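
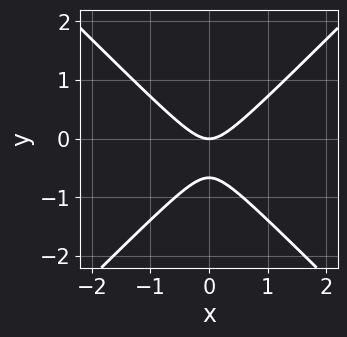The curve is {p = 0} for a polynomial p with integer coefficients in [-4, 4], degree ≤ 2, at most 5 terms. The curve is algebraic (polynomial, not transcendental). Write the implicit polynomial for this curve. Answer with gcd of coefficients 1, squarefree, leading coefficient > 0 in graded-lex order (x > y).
(a) The degree is 2 — no degree-1 curve has this shape.
(b) Symmetries: mirror symmetry x ↦ −x ⇒ only even powers of x.
(c) Observable constraints: one y-axis crossing is at y = 0; it crosses the x-axis at the gridline x = 0.
(d) Together with the visible shape, these determine p as stated.

3*x^2 - 3*y^2 - 2*y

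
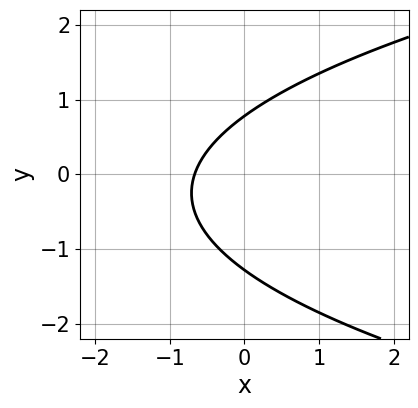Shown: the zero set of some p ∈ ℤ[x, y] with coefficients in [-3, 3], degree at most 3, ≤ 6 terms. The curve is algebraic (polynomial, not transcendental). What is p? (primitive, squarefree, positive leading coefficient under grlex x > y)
First, deg p = 2. The shape is more complex than any degree-1 curve.
Finally, putting this together gives p.

2*y^2 - 3*x + y - 2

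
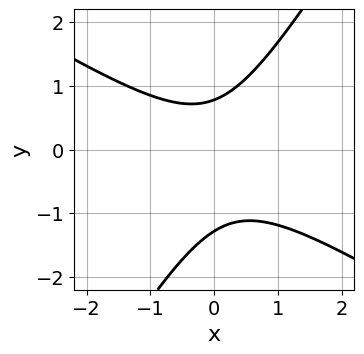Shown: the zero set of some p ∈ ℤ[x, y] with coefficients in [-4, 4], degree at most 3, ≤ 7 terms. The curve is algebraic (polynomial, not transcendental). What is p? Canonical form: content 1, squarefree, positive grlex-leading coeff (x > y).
1. deg p = 2.
2. From the visible intercepts: the curve avoids every integer x-axis point in the box.
3. Putting this together gives p.

2*x^2 + 2*x*y - 2*y^2 - y + 2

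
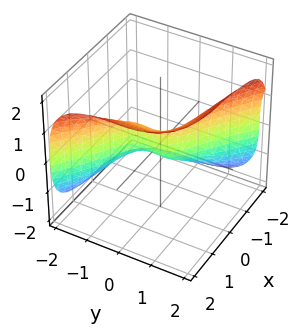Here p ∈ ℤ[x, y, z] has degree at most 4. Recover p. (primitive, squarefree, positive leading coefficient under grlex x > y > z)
1. deg p = 3. A generic line meets the surface in up to 3 points.
2. Reading off the gridlines: it meets the x-axis at x = 0 (among the integer gridlines); one y-axis crossing is at y = 0.
3. Matching integer coefficients to the picture gives p.

2*x^3 + 3*y^3 - 3*z^3 + 2*y^2 + 3*x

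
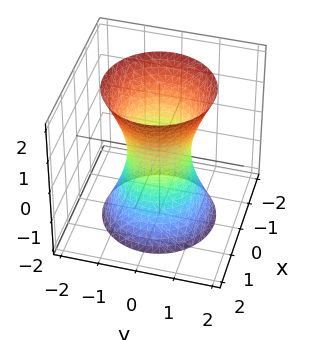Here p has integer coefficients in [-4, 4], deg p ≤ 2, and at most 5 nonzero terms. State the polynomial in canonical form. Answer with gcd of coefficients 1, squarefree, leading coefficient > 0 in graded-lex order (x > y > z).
deg p = 2. An hourglass — one-sheet hyperboloid; a quadric.
Symmetries: rotational symmetry about the z-axis ⇒ p depends on x, y only through x² + y²; the z ↦ −z reflection is a symmetry, so z appears only in even powers.
Checking where it meets the axes: a circular section at z = -1 has radius exactly 1; no z-intercept at any integer in the box.
Putting this together gives p.

3*x^2 + 3*y^2 - z^2 - 2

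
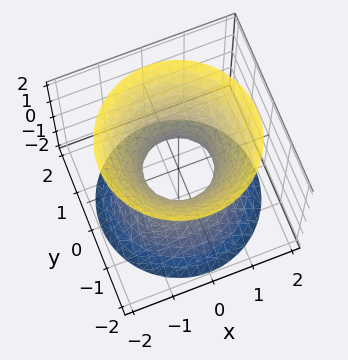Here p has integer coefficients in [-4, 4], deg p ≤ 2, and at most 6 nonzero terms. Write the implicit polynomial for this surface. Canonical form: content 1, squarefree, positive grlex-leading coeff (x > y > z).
(a) The degree is 2 — no degree-1 surface has this shape.
(b) Symmetries: the surface is invariant under rotation about z: p = q(x² + y², z).
(c) Observable constraints: a circular section at z = 2 has radius between 1 and 2; it misses every integer gridline on the z-axis.
(d) Putting this together gives p.

3*x^2 + 3*y^2 - 2*z^2 - 2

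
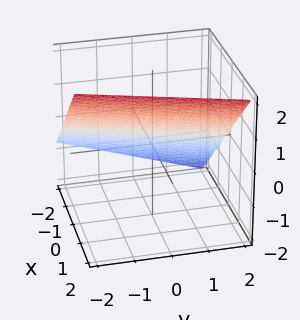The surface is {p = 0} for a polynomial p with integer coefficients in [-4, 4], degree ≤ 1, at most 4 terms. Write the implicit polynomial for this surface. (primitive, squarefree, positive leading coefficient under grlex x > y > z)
3*x - y - 3*z + 2

deg p = 1. Every cross-section is a straight line — this is a plane.
From the axis intercepts and sections: it crosses the y-axis at the gridline y = 2.
Assembling these constraints gives the stated polynomial.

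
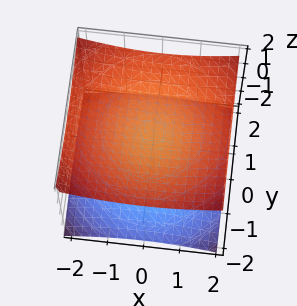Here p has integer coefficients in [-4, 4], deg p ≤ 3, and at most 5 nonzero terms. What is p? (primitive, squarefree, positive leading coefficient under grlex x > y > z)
x^2 + y^2 - 3*z^2 + 3

1. There are 2 components. Treating them together as one polynomial.
2. The degree is 2 — two sheets facing apart; a quadric.
3. Symmetries: the z ↦ −z reflection is a symmetry, so z appears only in even powers; the z-axis is an axis of rotation, so x and y enter only as x² + y².
4. Against the integer gridlines: the z-axis gridline crossings are at z ∈ {-1, 1}; it misses every integer gridline on the x-axis.
5. These observations pin down the coefficients.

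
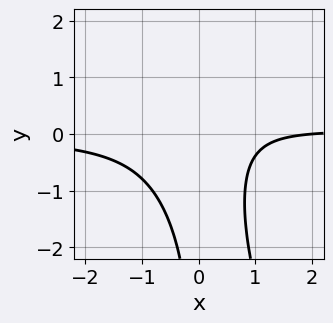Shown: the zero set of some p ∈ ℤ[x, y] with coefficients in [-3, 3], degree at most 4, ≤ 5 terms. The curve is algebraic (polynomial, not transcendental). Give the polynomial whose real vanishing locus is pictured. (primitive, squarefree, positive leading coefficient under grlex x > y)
First, degree: the shape is more complex than any degree-2 curve, so deg p = 3.
Next, reading off the gridlines: it misses every integer gridline on the y-axis; it meets the x-axis at x = 2 (among the integer gridlines).
Finally, together with the visible shape, these determine p as stated.

3*x^2*y + x*y^2 - x + 2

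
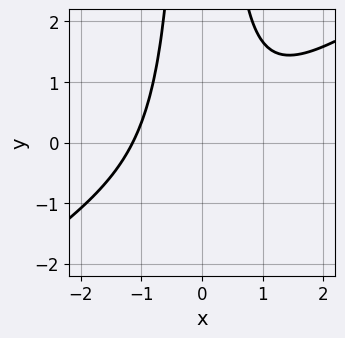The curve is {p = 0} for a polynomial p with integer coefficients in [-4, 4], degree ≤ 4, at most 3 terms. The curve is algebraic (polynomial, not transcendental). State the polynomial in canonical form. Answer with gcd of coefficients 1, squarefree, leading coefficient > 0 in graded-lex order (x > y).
2*x^3 - 3*x^2*y + 3

First, degree: the shape is more complex than any degree-2 curve, so deg p = 3.
Next, from the visible intercepts: the curve avoids every integer y-axis point in the box.
Finally, solving for integer coefficients yields p as stated.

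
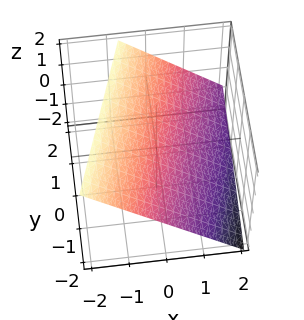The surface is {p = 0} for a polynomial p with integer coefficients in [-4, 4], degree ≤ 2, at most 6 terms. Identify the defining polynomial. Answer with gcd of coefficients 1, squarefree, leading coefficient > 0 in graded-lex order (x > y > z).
1. Degree: every cross-section is a straight line — this is a plane, so deg p = 1.
2. Against the integer gridlines: it crosses the y-axis at the gridline y = -2.
3. Solving for integer coefficients yields p as stated.

3*x - y + 3*z - 2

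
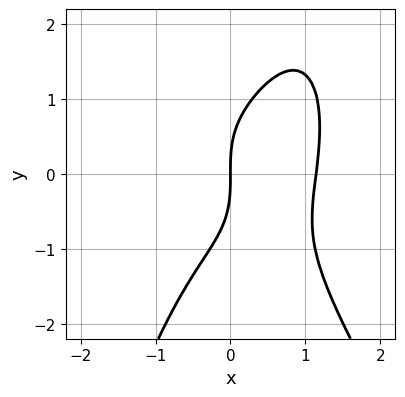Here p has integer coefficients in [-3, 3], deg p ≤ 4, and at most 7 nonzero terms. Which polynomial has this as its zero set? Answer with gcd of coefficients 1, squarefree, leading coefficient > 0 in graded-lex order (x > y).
2*x^4 + x^3*y - 2*x^2*y + y^3 - 3*x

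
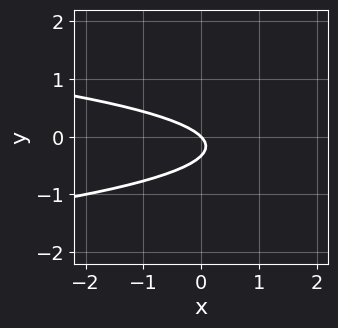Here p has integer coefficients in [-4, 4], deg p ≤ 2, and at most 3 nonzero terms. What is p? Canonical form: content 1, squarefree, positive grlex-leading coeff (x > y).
(a) Degree: the shape is more complex than any degree-1 curve, so deg p = 2.
(b) Reading off the gridlines: it crosses the y-axis at the gridline y = 0; one x-axis crossing is at x = 0.
(c) These observations pin down the coefficients.

3*y^2 + x + y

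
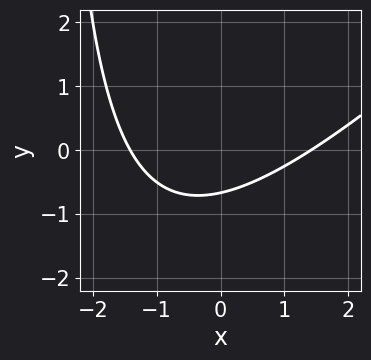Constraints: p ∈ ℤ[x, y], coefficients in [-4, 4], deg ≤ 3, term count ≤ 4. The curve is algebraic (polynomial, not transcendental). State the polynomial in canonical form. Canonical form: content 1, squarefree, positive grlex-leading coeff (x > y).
1. deg p = 2. No degree-1 curve has this shape.
2. The integer polynomial consistent with all of this is the stated p.

x^2 - x*y - 3*y - 2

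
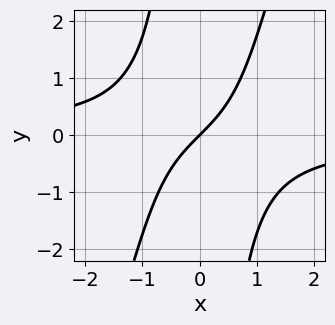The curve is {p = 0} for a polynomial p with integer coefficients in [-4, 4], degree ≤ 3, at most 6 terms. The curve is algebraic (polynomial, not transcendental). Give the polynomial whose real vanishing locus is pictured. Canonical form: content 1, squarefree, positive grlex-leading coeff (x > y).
3*x^2*y - x*y^2 + 3*x - 3*y

(a) deg p = 3.
(b) Observable constraints: it crosses the y-axis at the gridline y = 0; one x-axis crossing is at x = 0.
(c) Solving for integer coefficients yields p as stated.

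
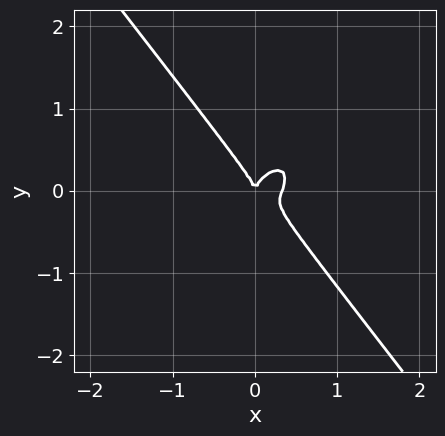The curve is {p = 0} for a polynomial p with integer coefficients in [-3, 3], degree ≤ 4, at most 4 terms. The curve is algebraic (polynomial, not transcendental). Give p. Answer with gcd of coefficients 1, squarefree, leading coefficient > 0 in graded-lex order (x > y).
(a) deg p = 3. A generic line meets the curve in up to 3 points.
(b) From the visible intercepts: one y-axis crossing is at y = 0; one x-axis crossing is at x = 0.
(c) Together with the visible shape, these determine p as stated.

3*x^3 - x^2*y + 2*y^3 - x^2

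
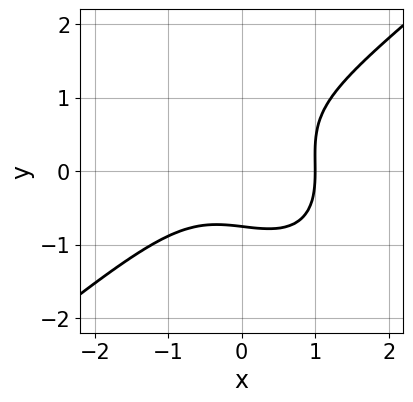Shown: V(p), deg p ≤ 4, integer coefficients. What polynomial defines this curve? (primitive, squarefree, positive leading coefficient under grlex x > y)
3*x^3 - 2*x*y^2 - 3*y^3 + 3*y^2 - 3

The degree is 3 — the shape is more complex than any degree-2 curve.
Checking where it meets the axes: one x-axis crossing is at x = 1.
These observations pin down the coefficients.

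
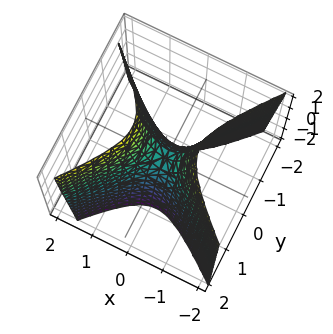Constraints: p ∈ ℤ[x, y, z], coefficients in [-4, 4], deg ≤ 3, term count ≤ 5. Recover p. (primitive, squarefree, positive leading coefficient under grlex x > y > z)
3*x^2 + x*y - 3*y^2 - z

The degree is 2 — a generic line meets the surface in up to 2 points.
Against the integer gridlines: one x-axis crossing is at x = 0; one y-axis crossing is at y = 0; it meets the z-axis at z = 0 (among the integer gridlines).
These observations pin down the coefficients.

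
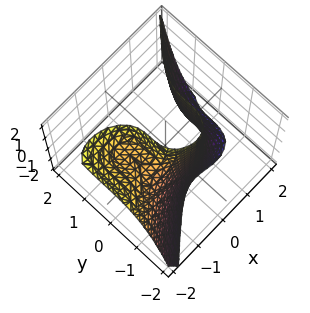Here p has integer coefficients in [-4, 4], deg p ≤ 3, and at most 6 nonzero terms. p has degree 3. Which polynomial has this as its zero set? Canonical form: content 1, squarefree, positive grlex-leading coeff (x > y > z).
2*x^3 + 2*x^2*z - 3*y^3 - x*z - 2

First, deg p = 3. A generic line meets the surface in up to 3 points.
Next, against the integer gridlines: one x-axis crossing is at x = 1; the surface avoids every integer z-axis point in the box.
Finally, putting this together gives p.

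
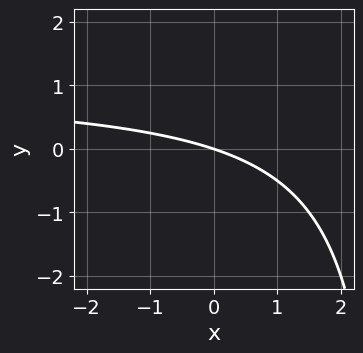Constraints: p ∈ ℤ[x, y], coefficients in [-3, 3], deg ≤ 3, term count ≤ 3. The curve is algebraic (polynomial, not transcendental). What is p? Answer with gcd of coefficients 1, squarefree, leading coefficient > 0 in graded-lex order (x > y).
x*y - x - 3*y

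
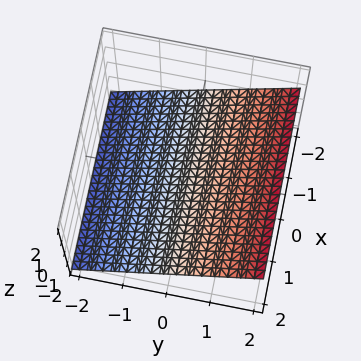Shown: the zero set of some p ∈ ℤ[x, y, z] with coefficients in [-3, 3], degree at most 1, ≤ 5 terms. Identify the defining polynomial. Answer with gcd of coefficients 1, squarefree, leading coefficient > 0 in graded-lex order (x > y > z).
1. Degree: every cross-section is a straight line — this is a plane, so deg p = 1.
2. Reading off the gridlines: it meets the y-axis at y = 1 (among the integer gridlines); the surface avoids every integer x-axis point in the box.
3. Solving for integer coefficients yields p as stated.

2*y - 3*z - 2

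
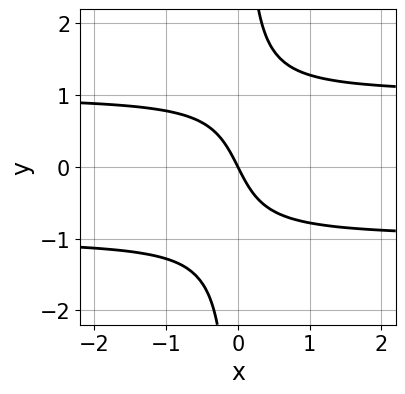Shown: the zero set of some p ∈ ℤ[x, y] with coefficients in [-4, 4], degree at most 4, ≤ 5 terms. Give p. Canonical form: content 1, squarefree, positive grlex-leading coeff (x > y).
(a) Degree: the shape is more complex than any degree-2 curve, so deg p = 3.
(b) From the axis intercepts and sections: one y-axis crossing is at y = 0; it meets the x-axis at x = 0 (among the integer gridlines).
(c) Matching integer coefficients to the picture gives p.

2*x*y^2 - 2*x - y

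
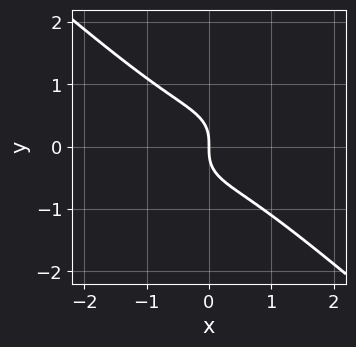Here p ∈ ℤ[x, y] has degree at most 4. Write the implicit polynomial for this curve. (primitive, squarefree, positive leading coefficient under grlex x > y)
First, degree: a generic line meets the curve in up to 3 points, so deg p = 3.
Then, observable constraints: one y-axis crossing is at y = 0; one x-axis crossing is at x = 0.
Finally, the integer polynomial consistent with all of this is the stated p.

2*x^3 + 3*y^3 + 2*x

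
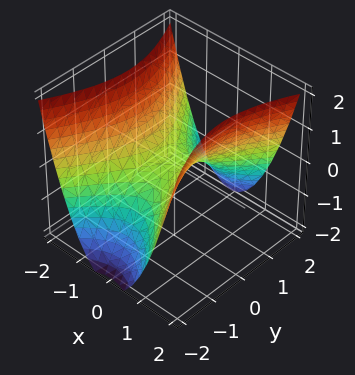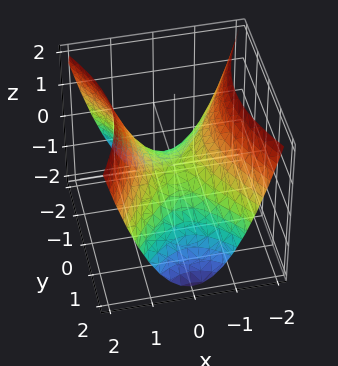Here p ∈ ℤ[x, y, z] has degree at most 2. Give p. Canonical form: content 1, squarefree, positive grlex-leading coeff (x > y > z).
2*x^2 - y^2 - 2*z

First, deg p = 2.
Then, symmetries: it's symmetric under x → −x, forcing even powers of x; mirror symmetry y ↦ −y ⇒ only even powers of y.
Next, reading off the gridlines: it meets the x-axis at x = 0 (among the integer gridlines); it meets the z-axis at z = 0 (among the integer gridlines); it crosses the y-axis at the gridline y = 0.
Finally, fitting integer coefficients to these (and the overall shape) gives p.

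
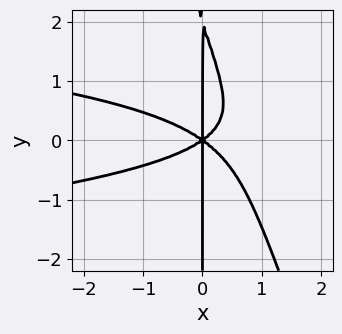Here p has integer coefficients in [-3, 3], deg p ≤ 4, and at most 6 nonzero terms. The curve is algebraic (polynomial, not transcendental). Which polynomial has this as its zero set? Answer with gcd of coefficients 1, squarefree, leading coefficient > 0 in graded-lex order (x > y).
3*x^2*y^2 + x*y^3 + x^3 - 2*x*y^2

1. deg p = 4. The shape is more complex than any degree-3 curve.
2. Observable constraints: it crosses the x-axis at the gridline x = 0; the visible y-axis segment lies entirely on the curve.
3. These observations pin down the coefficients.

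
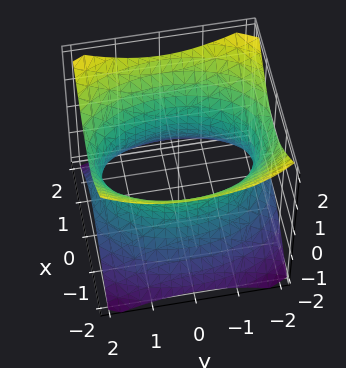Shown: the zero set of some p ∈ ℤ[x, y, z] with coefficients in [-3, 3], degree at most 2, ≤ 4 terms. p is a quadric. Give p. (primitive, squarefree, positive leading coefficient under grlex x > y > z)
2*x^2 + y^2 - 2*z^2 - 3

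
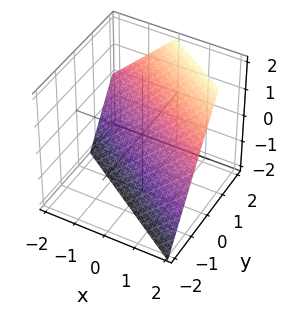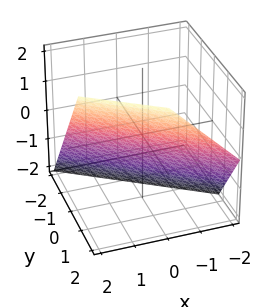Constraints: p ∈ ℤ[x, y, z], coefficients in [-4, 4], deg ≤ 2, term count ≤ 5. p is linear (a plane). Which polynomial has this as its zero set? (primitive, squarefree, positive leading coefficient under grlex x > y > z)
Degree: the surface is flat (a plane), so deg p = 1.
From the visible intercepts: it meets the z-axis at z = -1 (among the integer gridlines); it crosses the x-axis at the gridline x = 1.
Matching integer coefficients to the picture gives p.

2*x + 3*y - 2*z - 2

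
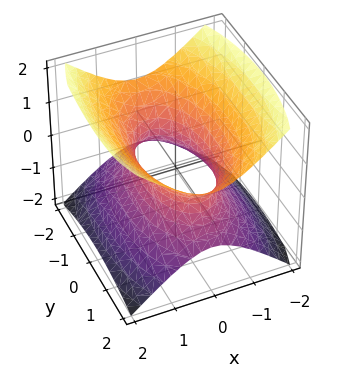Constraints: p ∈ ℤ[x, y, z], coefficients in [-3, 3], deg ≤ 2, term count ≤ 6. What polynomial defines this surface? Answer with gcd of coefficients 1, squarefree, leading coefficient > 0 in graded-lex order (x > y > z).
First, the degree is 2 — an hourglass — one-sheet hyperboloid; a quadric.
Then, symmetries: mirror symmetry x ↦ −x ⇒ only even powers of x; mirror symmetry y ↦ −y ⇒ only even powers of y; it's symmetric under z → −z, forcing even powers of z.
Then, observable constraints: no z-intercept at any integer in the box.
Finally, assembling these constraints gives the stated polynomial.

3*x^2 + y^2 - 3*z^2 - 2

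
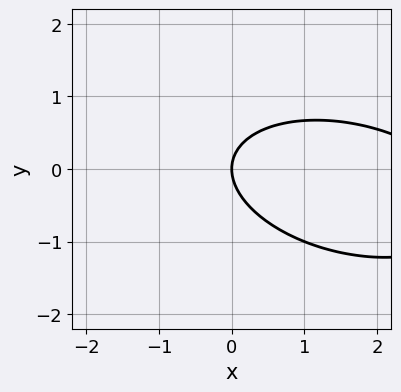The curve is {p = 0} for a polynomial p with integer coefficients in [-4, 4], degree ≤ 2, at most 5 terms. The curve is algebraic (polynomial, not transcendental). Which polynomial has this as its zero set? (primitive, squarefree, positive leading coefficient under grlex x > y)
x^2 + x*y + 3*y^2 - 3*x

Degree: the shape is more complex than any degree-1 curve, so deg p = 2.
From the visible intercepts: one y-axis crossing is at y = 0; it meets the x-axis at x = 0 (among the integer gridlines).
Fitting integer coefficients to these (and the overall shape) gives p.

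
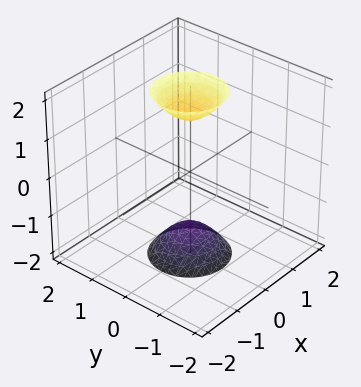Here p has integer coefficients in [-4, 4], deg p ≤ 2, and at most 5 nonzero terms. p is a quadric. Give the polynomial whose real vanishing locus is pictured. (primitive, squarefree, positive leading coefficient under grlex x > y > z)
1. The picture has 2 separate pieces. Treating them together as one polynomial.
2. deg p = 2. Two sheets facing apart; a quadric.
3. Symmetry: every cross-section ⟂ z is a circle, so x, y appear only via x² + y²; the z ↦ −z reflection is a symmetry, so z appears only in even powers.
4. From the visible intercepts: it misses every integer gridline on the x-axis; a circular section at z = -2 has radius between 0 and 1.
5. Putting this together gives p.

3*x^2 + 3*y^2 - z^2 + 2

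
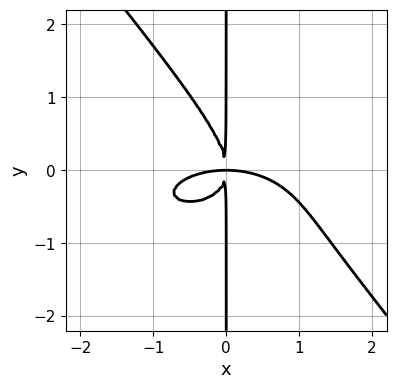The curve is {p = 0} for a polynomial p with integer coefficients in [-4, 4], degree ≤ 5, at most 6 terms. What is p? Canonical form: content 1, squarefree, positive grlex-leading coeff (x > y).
1. Degree: the shape is more complex than any degree-3 curve, so deg p = 4.
2. Checking where it meets the axes: the visible y-axis segment lies entirely on the curve.
3. The integer polynomial consistent with all of this is the stated p.

x^4 + 3*x^2*y^2 + 3*x*y^3 + 3*x^2*y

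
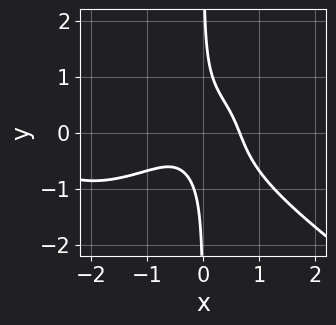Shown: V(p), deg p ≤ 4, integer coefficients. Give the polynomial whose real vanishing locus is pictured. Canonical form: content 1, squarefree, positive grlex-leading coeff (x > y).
x^4 + 3*x*y^3 + 3*x^3 + 3*x*y - 1

(a) Degree: no degree-3 curve has this shape, so deg p = 4.
(b) From the axis intercepts and sections: the curve avoids every integer y-axis point in the box.
(c) Together with the visible shape, these determine p as stated.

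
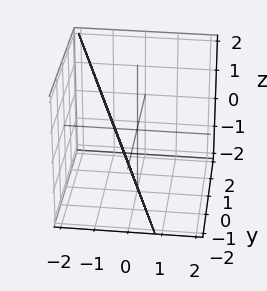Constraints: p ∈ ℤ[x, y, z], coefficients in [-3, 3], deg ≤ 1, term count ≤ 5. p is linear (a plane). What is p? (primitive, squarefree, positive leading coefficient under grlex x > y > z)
3*x + y + z + 2

First, the degree is 1 — every cross-section is a straight line — this is a plane.
Next, reading off the gridlines: one y-axis crossing is at y = -2; it crosses the z-axis at the gridline z = -2.
Finally, together with the visible shape, these determine p as stated.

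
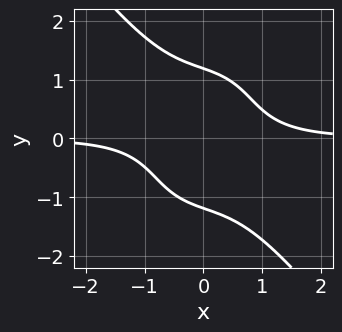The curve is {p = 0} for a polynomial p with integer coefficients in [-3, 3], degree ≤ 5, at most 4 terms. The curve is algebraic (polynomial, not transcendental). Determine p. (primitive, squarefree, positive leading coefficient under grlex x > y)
1. deg p = 4.
2. Checking where it meets the axes: the curve avoids every integer x-axis point in the box.
3. Fitting integer coefficients to these (and the overall shape) gives p.

2*x^3*y + y^4 + 2*x*y - 2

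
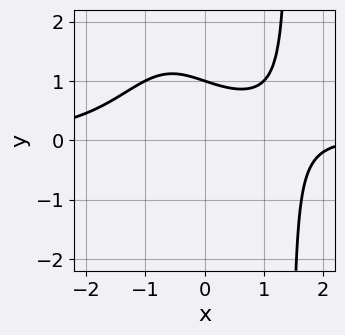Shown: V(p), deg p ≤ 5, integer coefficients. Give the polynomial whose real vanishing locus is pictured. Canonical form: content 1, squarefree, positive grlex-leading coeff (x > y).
First, degree: the shape is more complex than any degree-3 curve, so deg p = 4.
Next, reading off the gridlines: one y-axis crossing is at y = 1; it misses every integer gridline on the x-axis.
Finally, these observations pin down the coefficients.

x^3*y - x - 3*y + 3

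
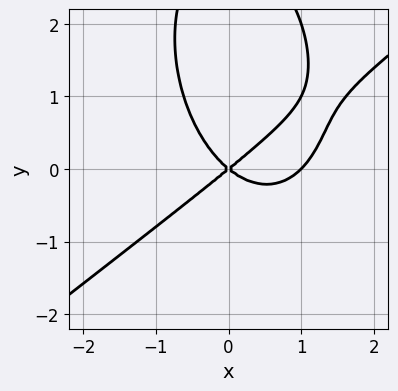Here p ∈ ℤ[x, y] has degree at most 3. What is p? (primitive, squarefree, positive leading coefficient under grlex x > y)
2*x^3 - 2*x^2*y - y^3 - 2*x^2 + 3*y^2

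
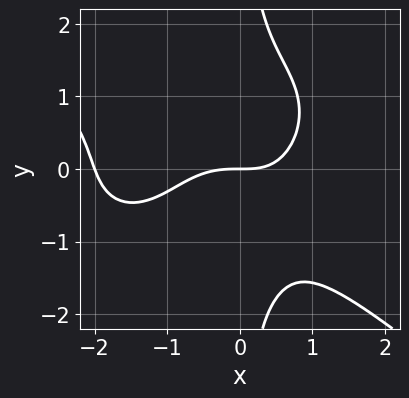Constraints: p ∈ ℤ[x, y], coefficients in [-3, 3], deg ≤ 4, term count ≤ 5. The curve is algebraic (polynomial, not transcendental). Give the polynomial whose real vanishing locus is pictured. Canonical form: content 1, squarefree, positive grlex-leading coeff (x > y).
x^4 + 2*x*y^3 + 2*x^3 - 3*y

1. The degree is 4 — the shape is more complex than any degree-3 curve.
2. Observable constraints: the x-axis gridline crossings are at x ∈ {-2, 0}; one y-axis crossing is at y = 0.
3. These observations pin down the coefficients.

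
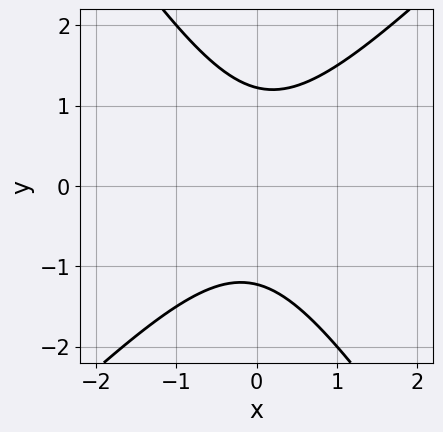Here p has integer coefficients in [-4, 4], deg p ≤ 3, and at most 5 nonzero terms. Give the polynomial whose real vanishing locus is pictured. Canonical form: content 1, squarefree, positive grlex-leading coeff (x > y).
First, the degree is 2 — a generic line meets the curve in up to 2 points.
Next, reading off the gridlines: it misses every integer gridline on the x-axis.
Finally, the integer polynomial consistent with all of this is the stated p.

3*x^2 - x*y - 2*y^2 + 3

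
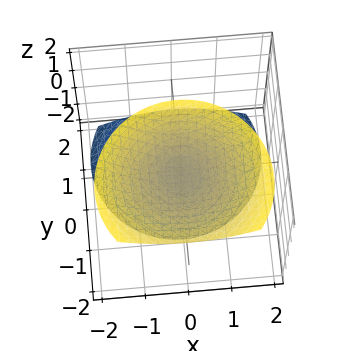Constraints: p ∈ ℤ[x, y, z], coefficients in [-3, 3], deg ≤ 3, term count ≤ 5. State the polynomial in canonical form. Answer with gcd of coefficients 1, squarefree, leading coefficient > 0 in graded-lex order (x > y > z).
(a) I count 2 distinct pieces.
(b) deg p = 2.
(c) From the axis intercepts and sections: no y-intercept at any integer in the box; no x-intercept at any integer in the box.
(d) Fitting integer coefficients to these (and the overall shape) gives p.

3*x^2 + 3*y^2 + 3*y*z - 2*z^2 + 1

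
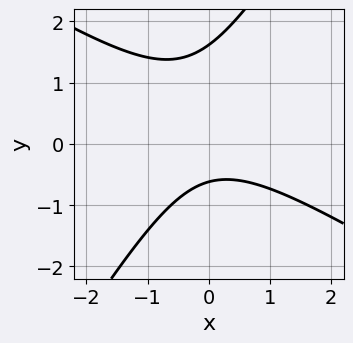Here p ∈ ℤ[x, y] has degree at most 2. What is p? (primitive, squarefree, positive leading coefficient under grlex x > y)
1. deg p = 2. No degree-1 curve has this shape.
2. Observable constraints: it misses every integer gridline on the x-axis.
3. Together with the visible shape, these determine p as stated.

x^2 + x*y - y^2 + y + 1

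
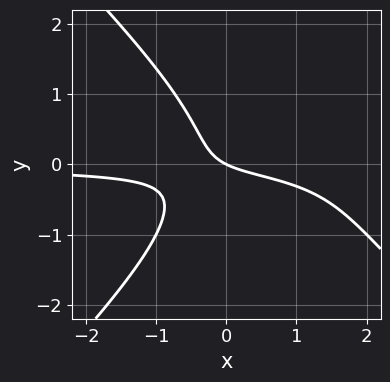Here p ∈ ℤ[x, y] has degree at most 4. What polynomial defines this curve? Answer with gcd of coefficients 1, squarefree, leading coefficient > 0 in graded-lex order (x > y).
2*x^2*y - 2*y^3 - 3*x*y - x - 2*y

Degree: the shape is more complex than any degree-2 curve, so deg p = 3.
Observable constraints: it meets the x-axis at x = 0 (among the integer gridlines); one y-axis crossing is at y = 0.
Fitting integer coefficients to these (and the overall shape) gives p.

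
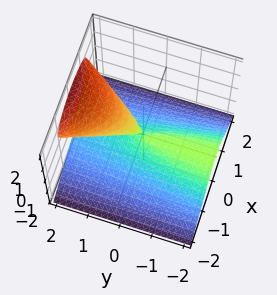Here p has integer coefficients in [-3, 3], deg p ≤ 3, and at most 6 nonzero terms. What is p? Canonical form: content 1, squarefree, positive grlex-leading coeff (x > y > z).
I count 2 distinct pieces.
deg p = 3.
Observable constraints: one x-axis crossing is at x = 0; every point of the y-axis in the box is on the surface.
Matching integer coefficients to the picture gives p.

y*z^2 - 2*z^3 - 3*x^2 + 2*y*z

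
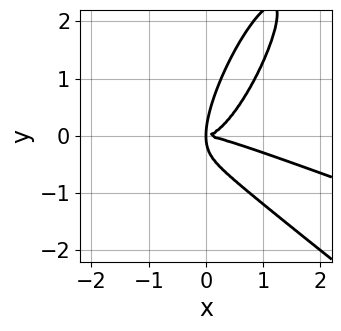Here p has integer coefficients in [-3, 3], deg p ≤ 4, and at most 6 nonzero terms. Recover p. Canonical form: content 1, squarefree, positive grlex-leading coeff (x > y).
x^4 + 3*x^3*y - 2*x*y^3 + y^4 - 2*x*y^2

deg p = 4. No degree-3 curve has this shape.
Solving for integer coefficients yields p as stated.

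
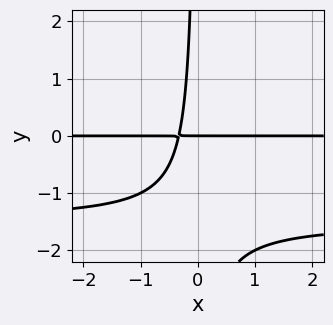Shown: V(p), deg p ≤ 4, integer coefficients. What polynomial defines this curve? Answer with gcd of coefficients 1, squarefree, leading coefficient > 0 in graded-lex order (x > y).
2*x*y^2 + 3*x*y + y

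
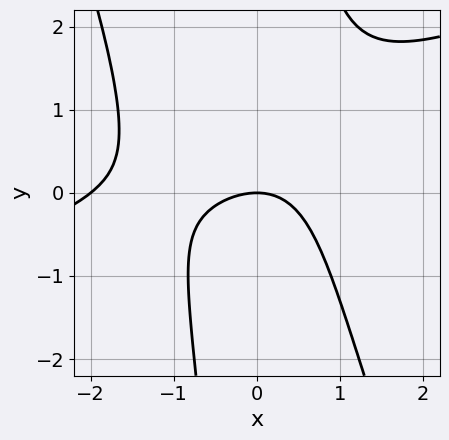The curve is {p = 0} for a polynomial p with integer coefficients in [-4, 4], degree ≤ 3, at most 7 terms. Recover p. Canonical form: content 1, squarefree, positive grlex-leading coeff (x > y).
x^3 - 2*x^2*y - x*y^2 + 2*x^2 + 3*y

First, deg p = 3.
Next, checking where it meets the axes: one y-axis crossing is at y = 0; among the integer gridlines, it crosses the x-axis at x ∈ {-2, 0}.
Finally, these observations pin down the coefficients.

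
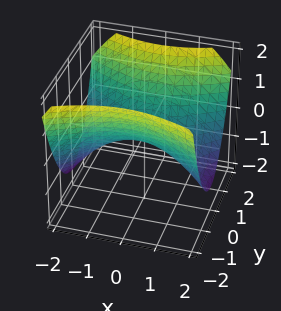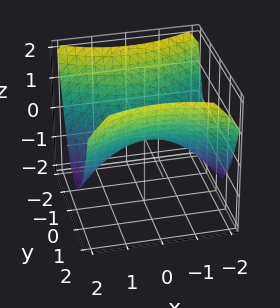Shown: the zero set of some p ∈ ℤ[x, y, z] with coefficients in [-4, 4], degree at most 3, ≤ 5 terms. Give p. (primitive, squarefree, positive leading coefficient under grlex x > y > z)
First, the degree is 2 — a hyperbolic paraboloid; a quadric.
Then, symmetries: it's symmetric under x → −x, forcing even powers of x; the y ↦ −y reflection is a symmetry, so y appears only in even powers.
Then, checking where it meets the axes: one z-axis crossing is at z = 0; one x-axis crossing is at x = 0.
Finally, matching integer coefficients to the picture gives p.

x^2 - 2*y^2 + 3*z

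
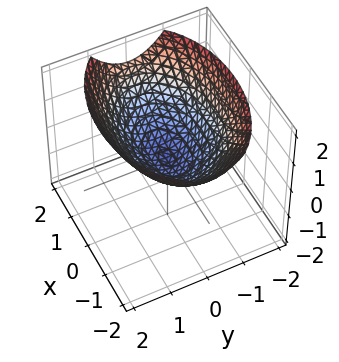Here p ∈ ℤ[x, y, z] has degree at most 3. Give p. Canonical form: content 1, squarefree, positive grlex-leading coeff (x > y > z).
(a) The degree is 2 — a paraboloid; a quadric.
(b) Symmetries: mirror symmetry y ↦ −y ⇒ only even powers of y; the x ↦ −x reflection is a symmetry, so x appears only in even powers.
(c) Reading off the gridlines: it meets the x-axis at x = 0 (among the integer gridlines); it meets the z-axis at z = 0 (among the integer gridlines); it crosses the y-axis at the gridline y = 0.
(d) Solving for integer coefficients yields p as stated.

x^2 + 2*y^2 - 3*z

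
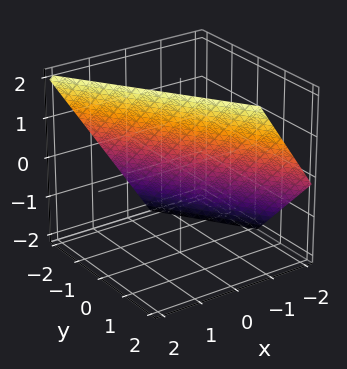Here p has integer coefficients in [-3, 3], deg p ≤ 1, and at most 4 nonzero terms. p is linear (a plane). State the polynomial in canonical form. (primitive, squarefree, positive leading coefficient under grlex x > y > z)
3*x + 2*y - 2*z + 2

(a) Degree: every cross-section is a straight line — this is a plane, so deg p = 1.
(b) Reading off the gridlines: it meets the y-axis at y = -1 (among the integer gridlines); one z-axis crossing is at z = 1.
(c) The integer polynomial consistent with all of this is the stated p.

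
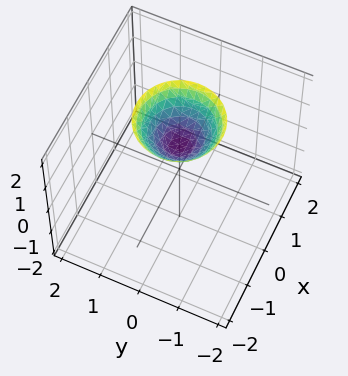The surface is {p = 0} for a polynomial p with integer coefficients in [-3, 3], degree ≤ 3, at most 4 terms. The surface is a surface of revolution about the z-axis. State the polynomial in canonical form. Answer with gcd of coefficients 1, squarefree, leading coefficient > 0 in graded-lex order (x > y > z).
1. Degree: the shape is more complex than any degree-1 surface, so deg p = 2.
2. By symmetry, every cross-section ⟂ z is a circle, so x, y appear only via x² + y².
3. From the axis intercepts and sections: a circular section at z = 2 has radius exactly 1; it misses every integer gridline on the y-axis.
4. Matching integer coefficients to the picture gives p. Check: (0, 0, 1) on the z-axis lies on the surface, and p(0, 0, 1) = 0. ✓

x^2 + y^2 - z + 1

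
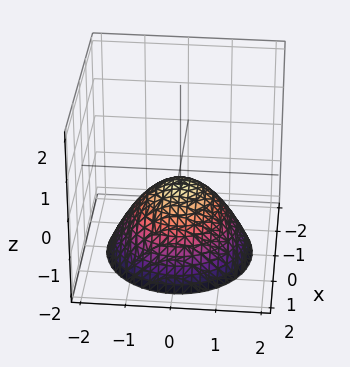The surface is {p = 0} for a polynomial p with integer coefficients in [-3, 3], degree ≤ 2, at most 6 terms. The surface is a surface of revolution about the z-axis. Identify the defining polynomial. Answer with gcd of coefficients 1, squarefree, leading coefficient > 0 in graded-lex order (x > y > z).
2*x^2 + 2*y^2 + 3*z + 1

(a) The degree is 2 — no degree-1 surface has this shape.
(b) Symmetry: the surface is invariant under rotation about z: p = q(x² + y², z).
(c) From the visible intercepts: a circular section at z = -1 has radius exactly 1; the surface avoids every integer x-axis point in the box.
(d) Putting this together gives p.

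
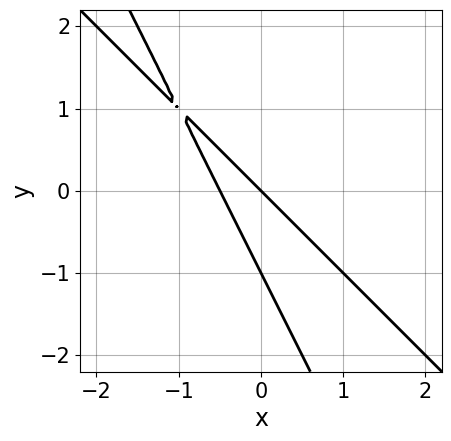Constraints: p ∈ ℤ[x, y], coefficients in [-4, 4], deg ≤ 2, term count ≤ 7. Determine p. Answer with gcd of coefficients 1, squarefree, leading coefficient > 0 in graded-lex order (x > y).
(a) deg p = 2. A generic line meets the curve in up to 2 points.
(b) Against the integer gridlines: it meets the x-axis at x = 0 (among the integer gridlines); the y-axis gridline crossings are at y ∈ {-1, 0}.
(c) Fitting integer coefficients to these (and the overall shape) gives p.

2*x^2 + 3*x*y + y^2 + x + y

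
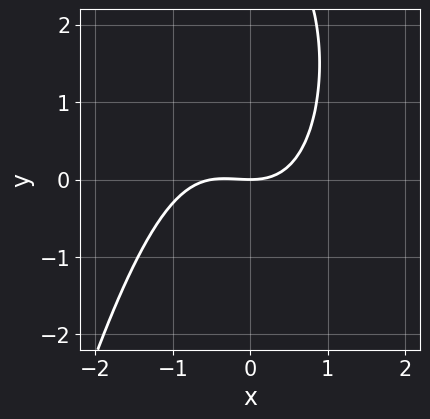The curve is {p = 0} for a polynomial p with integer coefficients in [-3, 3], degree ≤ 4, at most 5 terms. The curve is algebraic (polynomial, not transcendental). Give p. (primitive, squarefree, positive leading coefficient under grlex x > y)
2*x^3 + x^2 + y^2 - 3*y

First, degree: no degree-2 curve has this shape, so deg p = 3.
Then, against the integer gridlines: it meets the y-axis at y = 0 (among the integer gridlines); it meets the x-axis at x = 0 (among the integer gridlines).
Finally, putting this together gives p.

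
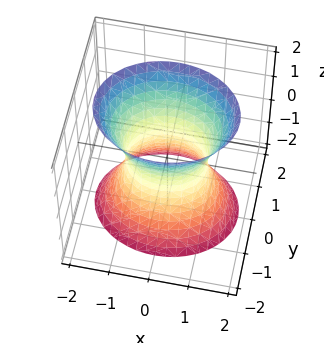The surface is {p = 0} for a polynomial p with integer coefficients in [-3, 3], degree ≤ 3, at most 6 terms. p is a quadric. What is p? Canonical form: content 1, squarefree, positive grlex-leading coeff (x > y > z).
2*x^2 + 3*y^2 - z^2 - 2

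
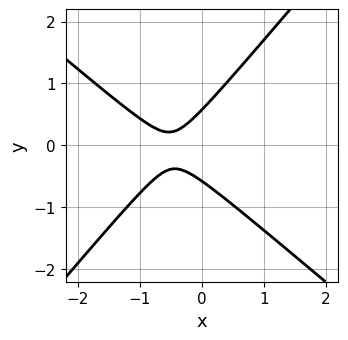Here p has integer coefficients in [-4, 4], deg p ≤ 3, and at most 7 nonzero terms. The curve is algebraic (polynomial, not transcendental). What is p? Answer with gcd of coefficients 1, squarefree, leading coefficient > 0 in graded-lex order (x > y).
3*x^2 + x*y - 3*y^2 + 3*x + 1

(a) Degree: a generic line meets the curve in up to 2 points, so deg p = 2.
(b) From the visible intercepts: no x-intercept at any integer in the box.
(c) These observations pin down the coefficients.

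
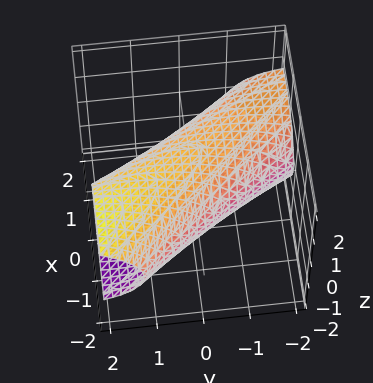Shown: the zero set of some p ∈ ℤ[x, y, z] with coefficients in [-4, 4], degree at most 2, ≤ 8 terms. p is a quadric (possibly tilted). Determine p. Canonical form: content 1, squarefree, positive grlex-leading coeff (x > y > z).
First, degree: no degree-1 surface has this shape, so deg p = 2.
Then, checking where it meets the axes: among the integer gridlines, it crosses the z-axis at z ∈ {-1, 1}.
Finally, the integer polynomial consistent with all of this is the stated p.

2*x^2 + 3*x*y + y^2 - y*z + 3*z^2 - 3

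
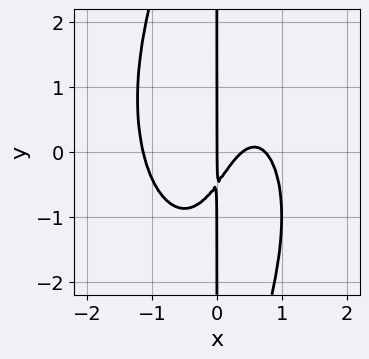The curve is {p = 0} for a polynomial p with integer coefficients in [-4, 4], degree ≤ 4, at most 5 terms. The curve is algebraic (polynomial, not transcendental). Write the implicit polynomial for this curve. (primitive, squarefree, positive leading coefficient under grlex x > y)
3*x^4 + x^2*y^2 - 3*x^2 + 2*x*y + x

(a) Degree: a generic line meets the curve in up to 4 points, so deg p = 4.
(b) From the axis intercepts and sections: the visible y-axis segment lies entirely on the curve; it meets the x-axis at x = 0 (among the integer gridlines).
(c) Matching integer coefficients to the picture gives p.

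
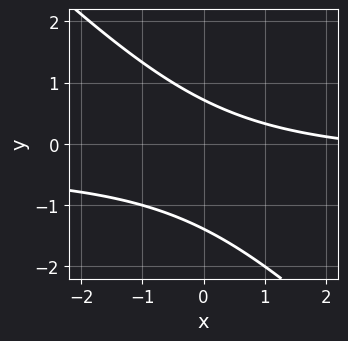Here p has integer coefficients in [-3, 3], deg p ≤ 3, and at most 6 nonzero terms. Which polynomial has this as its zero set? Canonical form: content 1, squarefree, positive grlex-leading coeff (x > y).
The degree is 2 — no degree-1 curve has this shape.
From the visible intercepts: the curve avoids every integer x-axis point in the box.
The integer polynomial consistent with all of this is the stated p.

3*x*y + 3*y^2 + x + 2*y - 3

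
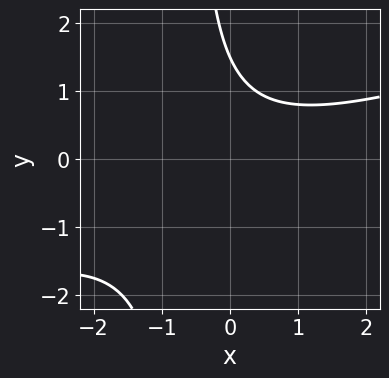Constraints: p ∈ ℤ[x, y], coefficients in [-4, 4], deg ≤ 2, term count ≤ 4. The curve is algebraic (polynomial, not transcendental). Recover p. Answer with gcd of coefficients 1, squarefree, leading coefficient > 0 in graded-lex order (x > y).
x^2 - 3*x*y - 2*y + 3

First, degree: the shape is more complex than any degree-1 curve, so deg p = 2.
Next, from the axis intercepts and sections: it misses every integer gridline on the x-axis.
Finally, matching integer coefficients to the picture gives p.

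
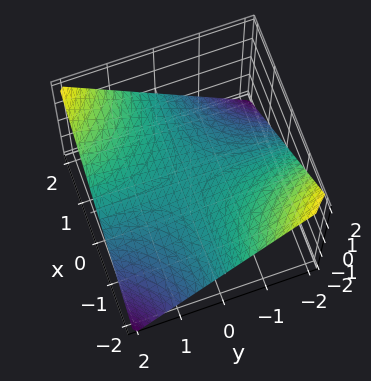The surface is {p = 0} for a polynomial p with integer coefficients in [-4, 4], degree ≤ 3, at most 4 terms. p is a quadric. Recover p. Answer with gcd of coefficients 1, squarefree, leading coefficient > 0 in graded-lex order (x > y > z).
x*y - 2*z

Degree: a saddle surface; a quadric, so deg p = 2.
Checking where it meets the axes: it crosses the z-axis at the gridline z = 0; the visible x-axis segment lies entirely on the surface; the visible y-axis segment lies entirely on the surface.
Putting this together gives p.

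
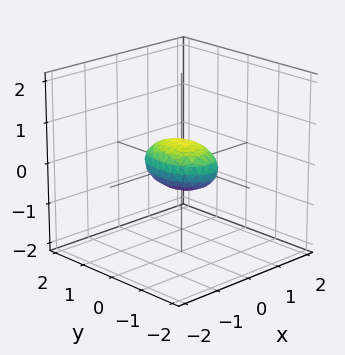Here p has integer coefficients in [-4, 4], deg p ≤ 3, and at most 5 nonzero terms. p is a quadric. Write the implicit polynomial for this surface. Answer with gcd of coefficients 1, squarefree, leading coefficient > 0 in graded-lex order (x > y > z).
deg p = 2.
Symmetries: it's symmetric under x → −x, forcing even powers of x; mirror symmetry z ↦ −z ⇒ only even powers of z; it's symmetric under y → −y, forcing even powers of y.
Observable constraints: among the integer gridlines, it crosses the y-axis at y ∈ {-1, 1}.
These observations pin down the coefficients.

2*x^2 + y^2 + 3*z^2 - 1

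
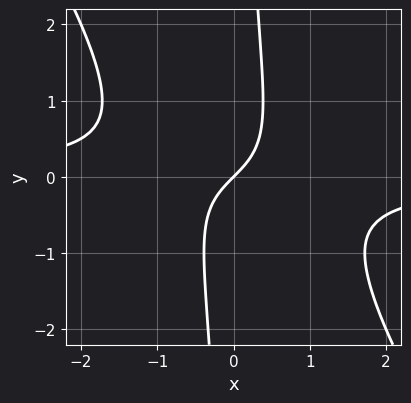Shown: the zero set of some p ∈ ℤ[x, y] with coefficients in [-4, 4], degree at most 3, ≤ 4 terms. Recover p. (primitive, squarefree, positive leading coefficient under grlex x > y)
(a) Degree: the shape is more complex than any degree-2 curve, so deg p = 3.
(b) From the axis intercepts and sections: it crosses the x-axis at the gridline x = 0; one y-axis crossing is at y = 0.
(c) Together with the visible shape, these determine p as stated.

3*x^2*y + 2*x*y^2 + 2*x - 2*y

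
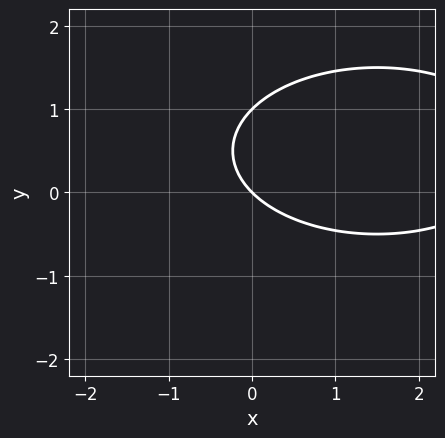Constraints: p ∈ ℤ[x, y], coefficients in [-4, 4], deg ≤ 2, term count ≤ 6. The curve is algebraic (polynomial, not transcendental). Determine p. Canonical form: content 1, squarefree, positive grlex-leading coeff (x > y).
(a) Degree: no degree-1 curve has this shape, so deg p = 2.
(b) Against the integer gridlines: one x-axis crossing is at x = 0; among the integer gridlines, it crosses the y-axis at y ∈ {0, 1}.
(c) Together with the visible shape, these determine p as stated.

x^2 + 3*y^2 - 3*x - 3*y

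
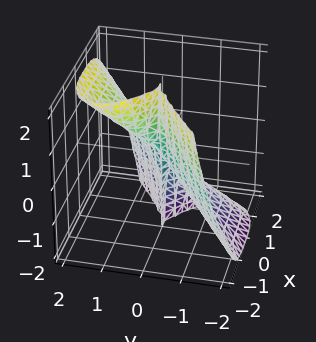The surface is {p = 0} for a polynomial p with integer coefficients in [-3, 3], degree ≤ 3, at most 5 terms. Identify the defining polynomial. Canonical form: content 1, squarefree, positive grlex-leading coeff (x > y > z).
First, degree: no degree-2 surface has this shape, so deg p = 3.
Then, against the integer gridlines: it meets the y-axis at y = 0 (among the integer gridlines); every point of the z-axis in the box is on the surface; it crosses the x-axis at the gridline x = 0.
Finally, solving for integer coefficients yields p as stated.

x^3 - 2*y^3 + 2*y^2*z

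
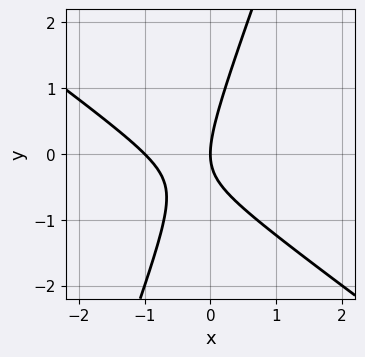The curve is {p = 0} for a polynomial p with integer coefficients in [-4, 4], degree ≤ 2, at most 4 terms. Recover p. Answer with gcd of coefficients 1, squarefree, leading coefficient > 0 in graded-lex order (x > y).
1. Degree: no degree-1 curve has this shape, so deg p = 2.
2. Reading off the gridlines: among the integer gridlines, it crosses the x-axis at x ∈ {-1, 0}; one y-axis crossing is at y = 0.
3. Putting this together gives p.

2*x^2 + 2*x*y - y^2 + 2*x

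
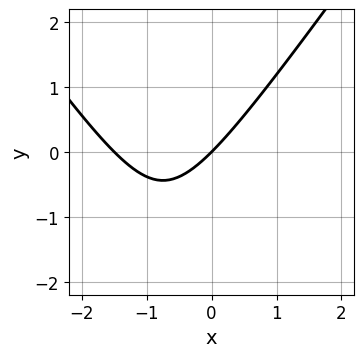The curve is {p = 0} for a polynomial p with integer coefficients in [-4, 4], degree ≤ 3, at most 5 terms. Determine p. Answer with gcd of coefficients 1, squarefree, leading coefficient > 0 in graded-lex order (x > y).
2*x^2 - y^2 + 3*x - 3*y

The degree is 2 — no degree-1 curve has this shape.
Reading off the gridlines: it meets the y-axis at y = 0 (among the integer gridlines); one x-axis crossing is at x = 0.
Fitting integer coefficients to these (and the overall shape) gives p.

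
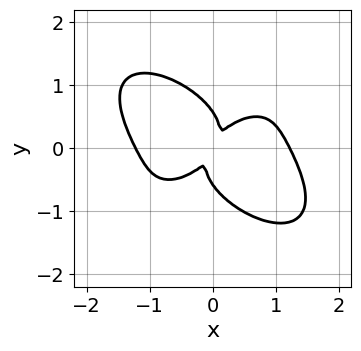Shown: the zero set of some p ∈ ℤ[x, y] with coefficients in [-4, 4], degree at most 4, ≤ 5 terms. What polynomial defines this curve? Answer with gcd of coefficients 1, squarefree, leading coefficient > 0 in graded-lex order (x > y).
First, degree: a generic line meets the curve in up to 4 points, so deg p = 4.
Finally, the integer polynomial consistent with all of this is the stated p.

2*x^4 + 3*y^4 - 3*x^2 + 3*x*y - y^2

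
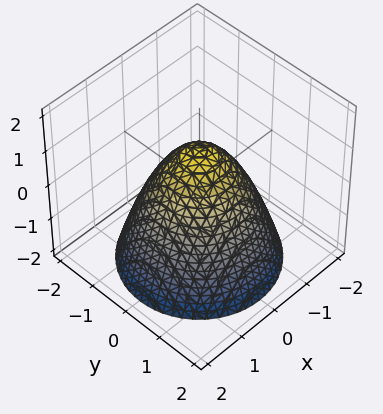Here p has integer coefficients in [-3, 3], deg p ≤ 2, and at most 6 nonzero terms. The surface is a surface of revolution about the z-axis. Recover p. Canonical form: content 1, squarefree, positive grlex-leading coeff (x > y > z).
x^2 + y^2 + z - 1

1. Degree: the shape is more complex than any degree-1 surface, so deg p = 2.
2. Symmetries: the z-axis is an axis of rotation, so x and y enter only as x² + y².
3. From the visible intercepts: the x-axis gridline crossings are at x ∈ {-1, 1}; among the integer gridlines, it crosses the y-axis at y ∈ {-1, 1}; one z-axis crossing is at z = 1; a circular section at z = -1 has radius between 1 and 2.
4. Putting this together gives p.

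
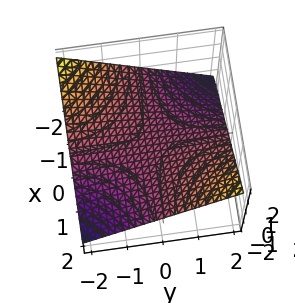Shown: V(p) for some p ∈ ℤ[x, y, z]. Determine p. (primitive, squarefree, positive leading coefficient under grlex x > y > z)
The degree is 2 — a hyperbolic paraboloid; a quadric.
Against the integer gridlines: it meets the z-axis at z = 0 (among the integer gridlines); every point of the x-axis in the box is on the surface; every point of the y-axis in the box is on the surface.
Assembling these constraints gives the stated polynomial.

x*y - 3*z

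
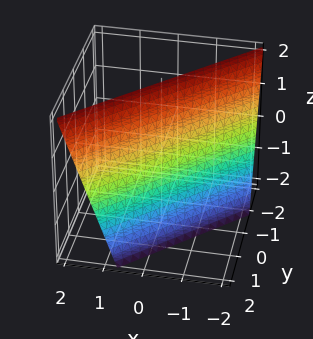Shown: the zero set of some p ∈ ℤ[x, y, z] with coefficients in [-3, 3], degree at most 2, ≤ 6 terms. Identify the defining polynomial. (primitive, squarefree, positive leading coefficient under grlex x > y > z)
3*x - 3*y - z + 2

1. The degree is 1 — every cross-section is a straight line — this is a plane.
2. Against the integer gridlines: it crosses the z-axis at the gridline z = 2.
3. Assembling these constraints gives the stated polynomial.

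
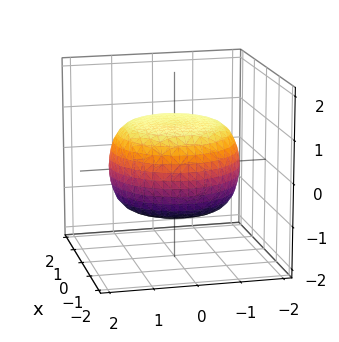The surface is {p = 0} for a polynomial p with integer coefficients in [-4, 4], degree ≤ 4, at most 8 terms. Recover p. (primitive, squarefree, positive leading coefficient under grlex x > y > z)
First, the degree is 4 — no degree-3 surface has this shape.
Next, symmetries: rotational symmetry about the z-axis ⇒ p depends on x, y only through x² + y².
Next, from the axis intercepts and sections: the z-axis gridline crossings are at z ∈ {-1, 1}; a circular section at z = 1 has radius exactly 1.
Finally, assembling these constraints gives the stated polynomial.

x^4 + 2*x^2*y^2 + y^4 - x^2 - y^2 + 3*z^2 - 3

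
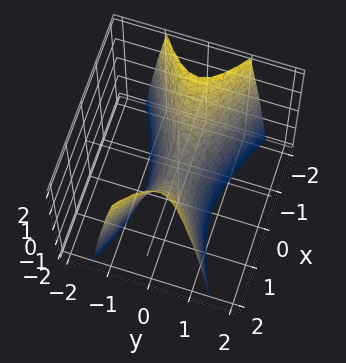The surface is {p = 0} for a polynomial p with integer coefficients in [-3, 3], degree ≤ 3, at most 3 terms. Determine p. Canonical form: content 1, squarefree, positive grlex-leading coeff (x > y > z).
1. deg p = 2.
2. Symmetries: mirror symmetry y ↦ −y ⇒ only even powers of y; it's symmetric under x → −x, forcing even powers of x.
3. Observable constraints: it meets the x-axis at x = 0 (among the integer gridlines); one z-axis crossing is at z = 0.
4. Putting this together gives p.

x^2 - 3*y^2 - z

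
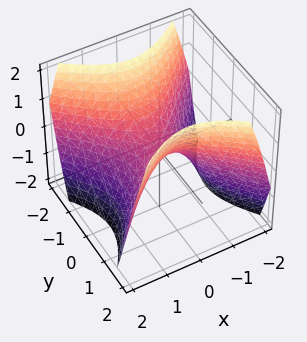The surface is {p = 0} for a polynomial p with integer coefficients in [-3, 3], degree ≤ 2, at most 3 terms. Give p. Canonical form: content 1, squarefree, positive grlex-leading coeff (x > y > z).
(a) Degree: a hyperbolic paraboloid; a quadric, so deg p = 2.
(b) Symmetries: it's symmetric under y → −y, forcing even powers of y; mirror symmetry x ↦ −x ⇒ only even powers of x.
(c) Observable constraints: it meets the z-axis at z = 0 (among the integer gridlines); it meets the y-axis at y = 0 (among the integer gridlines); it meets the x-axis at x = 0 (among the integer gridlines).
(d) Putting this together gives p.

x^2 - y^2 + z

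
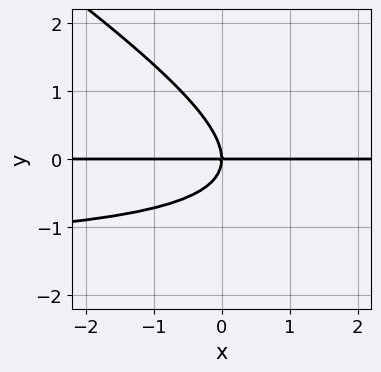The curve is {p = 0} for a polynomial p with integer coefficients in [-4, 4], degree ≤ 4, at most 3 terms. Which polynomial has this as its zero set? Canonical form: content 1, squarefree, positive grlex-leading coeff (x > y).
2*x*y^2 + 3*y^3 + 3*x*y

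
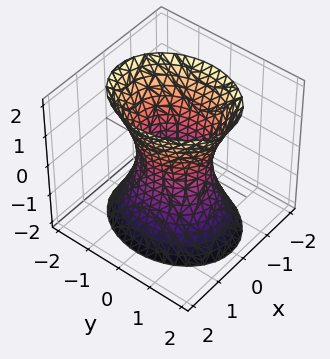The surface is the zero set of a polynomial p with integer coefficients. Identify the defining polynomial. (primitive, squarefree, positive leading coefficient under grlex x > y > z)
First, deg p = 2. An hourglass — one-sheet hyperboloid; a quadric.
Then, symmetries: it's symmetric under y → −y, forcing even powers of y; it's symmetric under z → −z, forcing even powers of z; the x ↦ −x reflection is a symmetry, so x appears only in even powers.
Then, observable constraints: among the integer gridlines, it crosses the y-axis at y ∈ {-1, 1}; it misses every integer gridline on the z-axis.
Finally, matching integer coefficients to the picture gives p.

3*x^2 + 2*y^2 - z^2 - 2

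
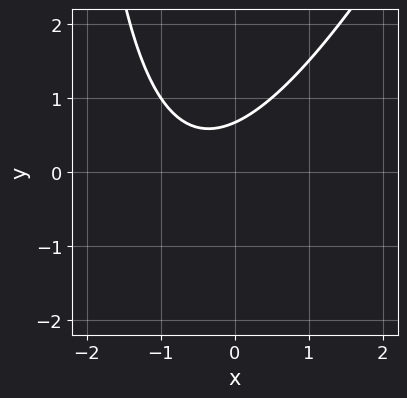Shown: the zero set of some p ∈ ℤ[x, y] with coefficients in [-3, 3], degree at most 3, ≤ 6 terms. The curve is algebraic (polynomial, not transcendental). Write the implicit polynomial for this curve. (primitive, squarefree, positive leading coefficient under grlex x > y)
(a) deg p = 2.
(b) Against the integer gridlines: no x-intercept at any integer in the box.
(c) Putting this together gives p.

2*x^2 - x*y + 2*x - 3*y + 2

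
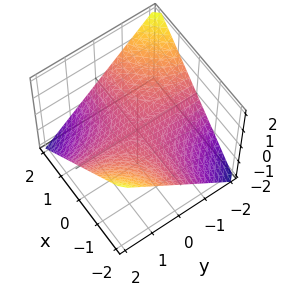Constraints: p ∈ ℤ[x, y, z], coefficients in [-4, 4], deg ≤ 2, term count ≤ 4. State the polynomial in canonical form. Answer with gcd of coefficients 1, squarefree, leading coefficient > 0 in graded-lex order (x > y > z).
x*y + 2*z

1. Degree: a saddle surface; a quadric, so deg p = 2.
2. Reading off the gridlines: every point of the x-axis in the box is on the surface; the visible y-axis segment lies entirely on the surface; one z-axis crossing is at z = 0.
3. These observations pin down the coefficients.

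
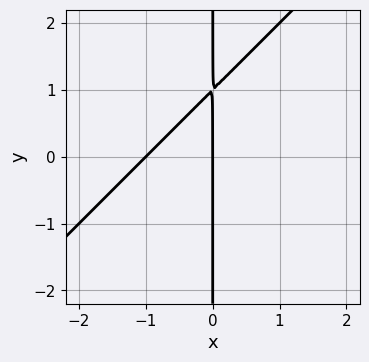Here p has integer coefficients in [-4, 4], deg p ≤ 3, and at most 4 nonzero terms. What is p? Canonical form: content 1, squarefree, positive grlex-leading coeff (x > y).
x^2 - x*y + x

First, deg p = 2. No degree-1 curve has this shape.
Next, from the axis intercepts and sections: the visible y-axis segment lies entirely on the curve; among the integer gridlines, it crosses the x-axis at x ∈ {-1, 0}.
Finally, putting this together gives p.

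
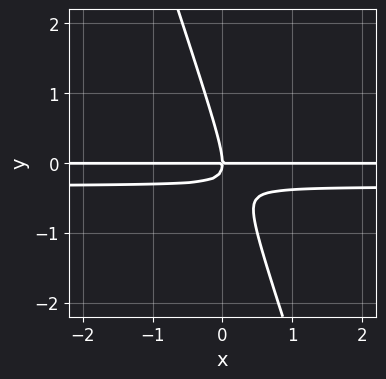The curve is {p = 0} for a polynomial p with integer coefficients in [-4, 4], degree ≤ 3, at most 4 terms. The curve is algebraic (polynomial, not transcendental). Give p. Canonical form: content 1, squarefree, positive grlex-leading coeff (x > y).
deg p = 3. No degree-2 curve has this shape.
From the axis intercepts and sections: the visible x-axis segment lies entirely on the curve; it crosses the y-axis at the gridline y = 0.
Together with the visible shape, these determine p as stated.

3*x*y^2 + y^3 + x*y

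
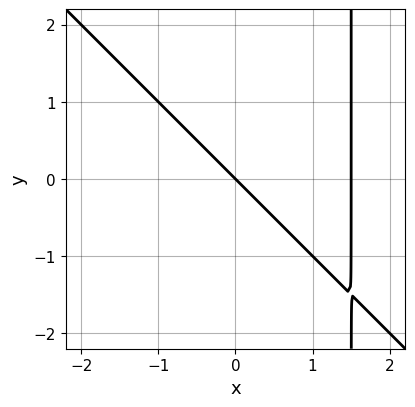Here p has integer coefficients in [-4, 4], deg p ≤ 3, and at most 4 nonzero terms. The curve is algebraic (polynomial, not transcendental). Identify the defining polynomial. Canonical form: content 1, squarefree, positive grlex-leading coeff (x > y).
2*x^2 + 2*x*y - 3*x - 3*y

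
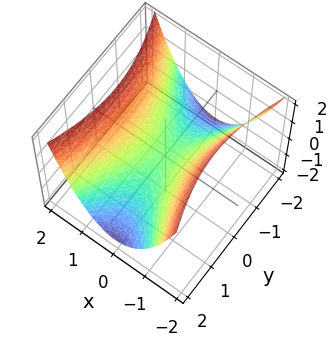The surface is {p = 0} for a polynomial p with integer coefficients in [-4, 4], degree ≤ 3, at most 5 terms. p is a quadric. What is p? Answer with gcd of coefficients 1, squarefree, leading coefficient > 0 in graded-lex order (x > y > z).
3*x^2 - y^2 - 3*z

First, deg p = 2. A saddle surface; a quadric.
Next, symmetries: mirror symmetry x ↦ −x ⇒ only even powers of x; the y ↦ −y reflection is a symmetry, so y appears only in even powers.
Next, from the axis intercepts and sections: it meets the y-axis at y = 0 (among the integer gridlines); it meets the x-axis at x = 0 (among the integer gridlines).
Finally, matching integer coefficients to the picture gives p.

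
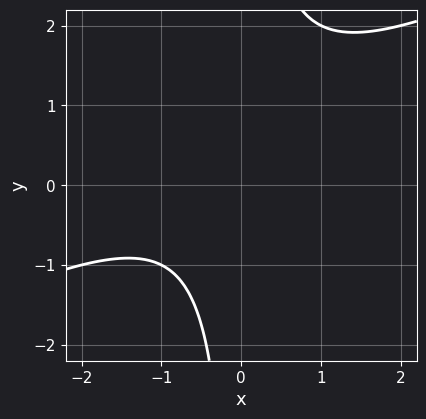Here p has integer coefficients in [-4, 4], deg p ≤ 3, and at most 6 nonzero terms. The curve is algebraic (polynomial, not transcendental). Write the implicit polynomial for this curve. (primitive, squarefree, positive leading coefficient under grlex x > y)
x^2 - 2*x*y + x + 2

First, degree: a generic line meets the curve in up to 2 points, so deg p = 2.
Then, from the axis intercepts and sections: no x-intercept at any integer in the box; it misses every integer gridline on the y-axis.
Finally, solving for integer coefficients yields p as stated.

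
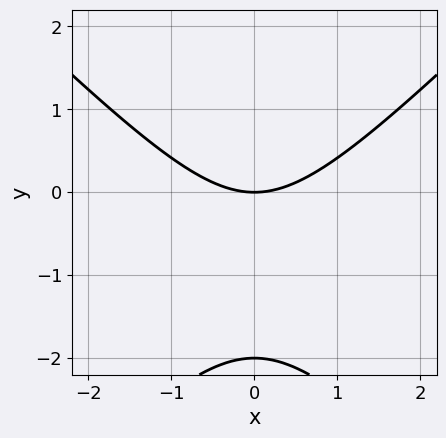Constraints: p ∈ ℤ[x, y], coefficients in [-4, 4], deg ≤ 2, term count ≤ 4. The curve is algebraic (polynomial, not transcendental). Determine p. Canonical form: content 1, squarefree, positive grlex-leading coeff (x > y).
x^2 - y^2 - 2*y

deg p = 2. A generic line meets the curve in up to 2 points.
Symmetries: mirror symmetry x ↦ −x ⇒ only even powers of x.
From the axis intercepts and sections: it crosses the x-axis at the gridline x = 0; the y-axis gridline crossings are at y ∈ {-2, 0}.
Solving for integer coefficients yields p as stated.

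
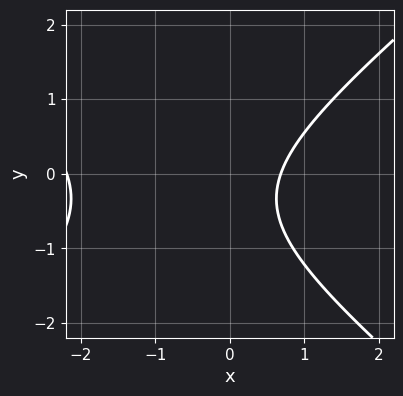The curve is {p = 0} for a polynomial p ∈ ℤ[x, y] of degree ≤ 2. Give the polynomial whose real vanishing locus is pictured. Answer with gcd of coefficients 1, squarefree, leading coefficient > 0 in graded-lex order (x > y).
2*x^2 - 3*y^2 + 3*x - 2*y - 3

First, degree: the shape is more complex than any degree-1 curve, so deg p = 2.
Then, from the visible intercepts: the curve avoids every integer y-axis point in the box.
Finally, fitting integer coefficients to these (and the overall shape) gives p.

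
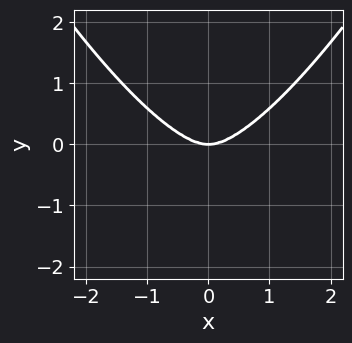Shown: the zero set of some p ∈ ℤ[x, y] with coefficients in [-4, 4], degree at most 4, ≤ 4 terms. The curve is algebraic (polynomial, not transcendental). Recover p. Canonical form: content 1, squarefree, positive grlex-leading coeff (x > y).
(a) The degree is 4 — the shape is more complex than any degree-3 curve.
(b) Symmetries: it's symmetric under x → −x, forcing even powers of x.
(c) Reading off the gridlines: it crosses the x-axis at the gridline x = 0; it crosses the y-axis at the gridline y = 0.
(d) Putting this together gives p.

x^4 - x^2*y - 2*y^3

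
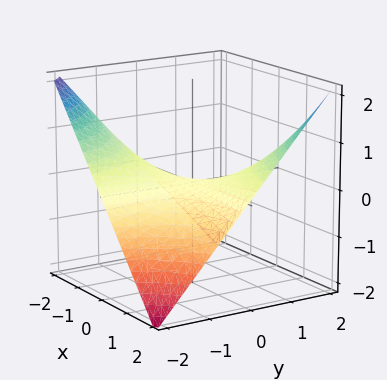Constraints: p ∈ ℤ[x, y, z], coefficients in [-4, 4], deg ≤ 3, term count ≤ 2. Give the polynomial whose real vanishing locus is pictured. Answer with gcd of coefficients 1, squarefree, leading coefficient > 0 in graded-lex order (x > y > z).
1. Degree: a saddle surface; a quadric, so deg p = 2.
2. From the visible intercepts: it meets the z-axis at z = 0 (among the integer gridlines); every point of the y-axis in the box is on the surface; the visible x-axis segment lies entirely on the surface.
3. Together with the visible shape, these determine p as stated.

x*y - 2*z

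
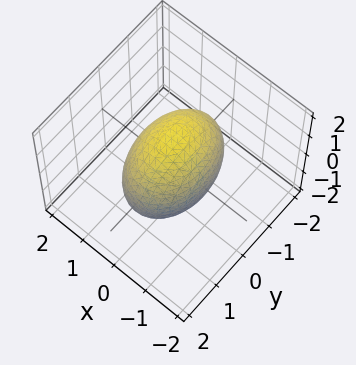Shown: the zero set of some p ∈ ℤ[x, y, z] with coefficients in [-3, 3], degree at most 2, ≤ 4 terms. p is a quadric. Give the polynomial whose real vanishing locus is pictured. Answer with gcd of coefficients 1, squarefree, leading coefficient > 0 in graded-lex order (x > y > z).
2*x^2 + y^2 + z^2 - 2

1. deg p = 2. A closed, bounded, convex surface; a quadric.
2. Symmetries: it's symmetric under z → −z, forcing even powers of z; it's symmetric under y → −y, forcing even powers of y; mirror symmetry x ↦ −x ⇒ only even powers of x.
3. Checking where it meets the axes: among the integer gridlines, it crosses the x-axis at x ∈ {-1, 1}.
4. Assembling these constraints gives the stated polynomial.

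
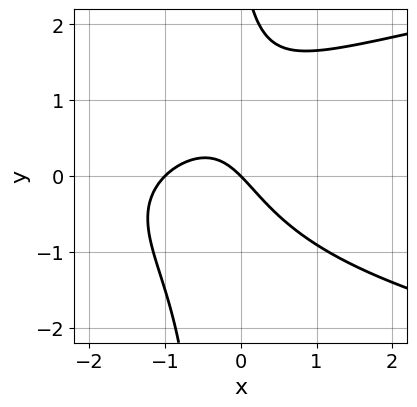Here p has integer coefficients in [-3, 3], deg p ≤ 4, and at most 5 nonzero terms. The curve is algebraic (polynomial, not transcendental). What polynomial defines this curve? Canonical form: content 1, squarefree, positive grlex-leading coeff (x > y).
3*x*y^2 - 3*x^2 + y^2 - 3*x - 3*y

(a) Degree: the shape is more complex than any degree-2 curve, so deg p = 3.
(b) Against the integer gridlines: among the integer gridlines, it crosses the x-axis at x ∈ {-1, 0}; it crosses the y-axis at the gridline y = 0.
(c) Fitting integer coefficients to these (and the overall shape) gives p.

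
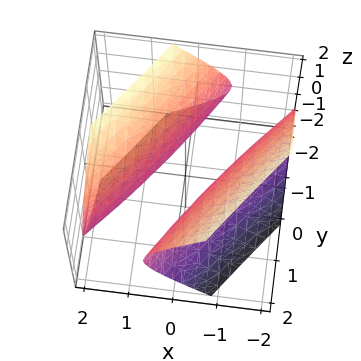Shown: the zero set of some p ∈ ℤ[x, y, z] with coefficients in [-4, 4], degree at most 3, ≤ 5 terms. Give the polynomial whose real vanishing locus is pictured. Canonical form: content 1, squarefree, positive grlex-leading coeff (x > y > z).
First, I count 2 distinct pieces. Treating them together as one polynomial.
Next, degree: a generic line meets the surface in up to 2 points, so deg p = 2.
Next, against the integer gridlines: the surface avoids every integer z-axis point in the box; among the integer gridlines, it crosses the y-axis at y ∈ {-1, 1}.
Finally, assembling these constraints gives the stated polynomial.

2*x^2 - 3*x*y + y^2 - 2*z^2 - 1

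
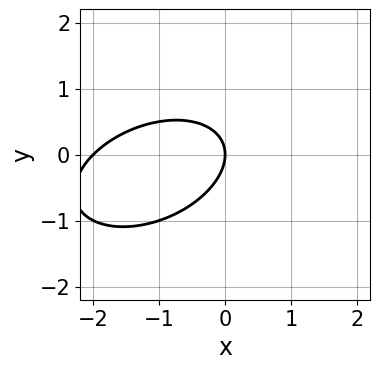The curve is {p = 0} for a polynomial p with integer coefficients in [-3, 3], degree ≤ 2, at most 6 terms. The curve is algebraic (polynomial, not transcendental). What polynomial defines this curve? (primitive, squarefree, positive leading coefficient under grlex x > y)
x^2 - x*y + 2*y^2 + 2*x

First, the degree is 2 — a generic line meets the curve in up to 2 points.
Next, reading off the gridlines: it crosses the y-axis at the gridline y = 0; among the integer gridlines, it crosses the x-axis at x ∈ {-2, 0}.
Finally, fitting integer coefficients to these (and the overall shape) gives p.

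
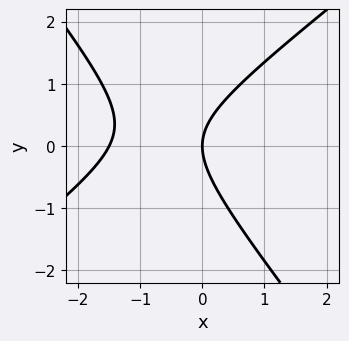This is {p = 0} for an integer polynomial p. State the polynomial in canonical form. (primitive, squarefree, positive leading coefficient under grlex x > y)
2*x^2 - x*y - 2*y^2 + 3*x

The degree is 2 — no degree-1 curve has this shape.
Observable constraints: one x-axis crossing is at x = 0; it meets the y-axis at y = 0 (among the integer gridlines).
Matching integer coefficients to the picture gives p.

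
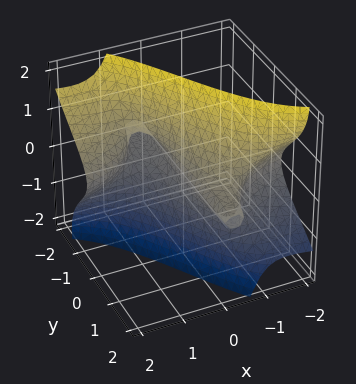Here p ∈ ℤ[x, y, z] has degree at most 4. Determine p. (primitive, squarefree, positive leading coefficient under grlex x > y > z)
x^2*y + 3*x*z^2 + 2*y*z^2 + z^3 + x

(a) The degree is 3 — no degree-2 surface has this shape.
(b) Reading off the gridlines: one z-axis crossing is at z = 0; the visible y-axis segment lies entirely on the surface.
(c) These observations pin down the coefficients.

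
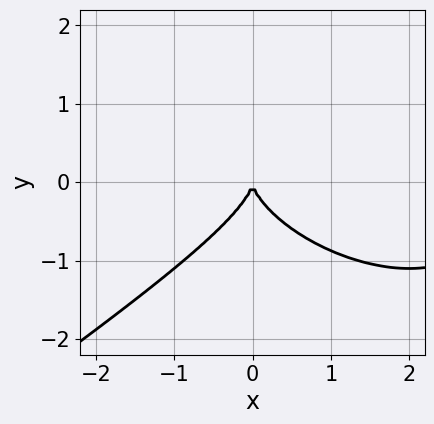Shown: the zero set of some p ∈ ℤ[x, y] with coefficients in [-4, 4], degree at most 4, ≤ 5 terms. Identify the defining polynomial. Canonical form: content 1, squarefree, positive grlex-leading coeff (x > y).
x^3 - 3*y^3 - 3*x^2

First, the degree is 3 — the shape is more complex than any degree-2 curve.
Next, checking where it meets the axes: one y-axis crossing is at y = 0; it meets the x-axis at x = 0 (among the integer gridlines).
Finally, matching integer coefficients to the picture gives p.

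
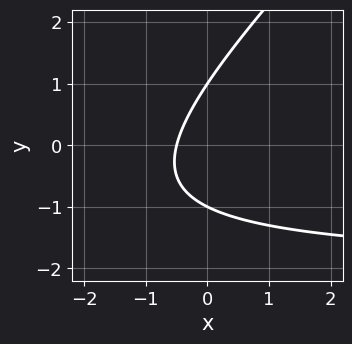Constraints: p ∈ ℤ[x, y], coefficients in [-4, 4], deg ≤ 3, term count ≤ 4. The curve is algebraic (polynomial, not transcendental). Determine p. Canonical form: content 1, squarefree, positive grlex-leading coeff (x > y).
First, deg p = 2.
Then, reading off the gridlines: the y-axis gridline crossings are at y ∈ {-1, 1}.
Finally, assembling these constraints gives the stated polynomial.

x*y - y^2 + 2*x + 1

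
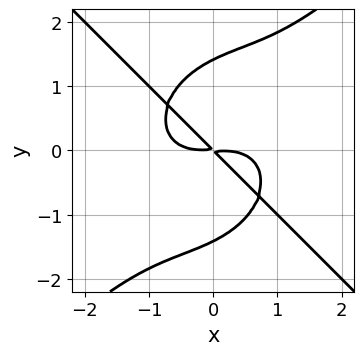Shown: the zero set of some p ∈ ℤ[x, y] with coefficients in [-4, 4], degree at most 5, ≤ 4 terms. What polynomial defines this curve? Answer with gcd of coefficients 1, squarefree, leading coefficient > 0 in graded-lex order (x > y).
x^4 - y^4 + 2*x*y + 2*y^2

First, the degree is 4 — a generic line meets the curve in up to 4 points.
Finally, the integer polynomial consistent with all of this is the stated p.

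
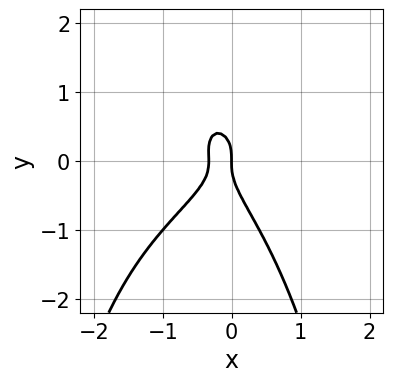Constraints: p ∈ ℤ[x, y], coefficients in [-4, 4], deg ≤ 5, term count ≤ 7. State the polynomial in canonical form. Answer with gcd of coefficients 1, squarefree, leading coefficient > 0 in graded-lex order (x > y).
2*x^2*y^2 + 2*x*y^2 + 2*y^3 + 3*x^2 + x

Degree: the shape is more complex than any degree-3 curve, so deg p = 4.
From the visible intercepts: one y-axis crossing is at y = 0; it meets the x-axis at x = 0 (among the integer gridlines).
The integer polynomial consistent with all of this is the stated p.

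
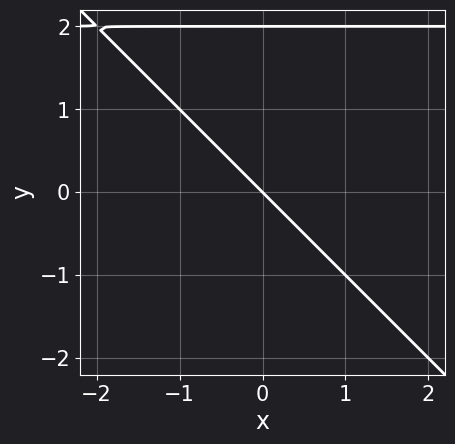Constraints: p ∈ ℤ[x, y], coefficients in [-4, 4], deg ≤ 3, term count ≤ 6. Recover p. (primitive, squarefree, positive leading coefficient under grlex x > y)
x*y + y^2 - 2*x - 2*y

Degree: the shape is more complex than any degree-1 curve, so deg p = 2.
From the axis intercepts and sections: one x-axis crossing is at x = 0; among the integer gridlines, it crosses the y-axis at y ∈ {0, 2}.
Together with the visible shape, these determine p as stated.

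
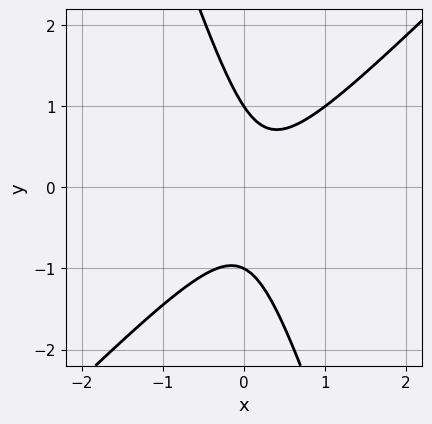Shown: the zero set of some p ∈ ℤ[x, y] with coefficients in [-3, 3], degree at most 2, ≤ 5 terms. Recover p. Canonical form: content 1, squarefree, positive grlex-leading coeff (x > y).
(a) The degree is 2 — the shape is more complex than any degree-1 curve.
(b) From the visible intercepts: the y-axis gridline crossings are at y ∈ {-1, 1}; it misses every integer gridline on the x-axis.
(c) Matching integer coefficients to the picture gives p.

3*x^2 - 2*x*y - y^2 - x + 1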